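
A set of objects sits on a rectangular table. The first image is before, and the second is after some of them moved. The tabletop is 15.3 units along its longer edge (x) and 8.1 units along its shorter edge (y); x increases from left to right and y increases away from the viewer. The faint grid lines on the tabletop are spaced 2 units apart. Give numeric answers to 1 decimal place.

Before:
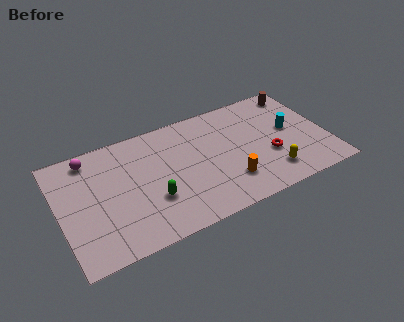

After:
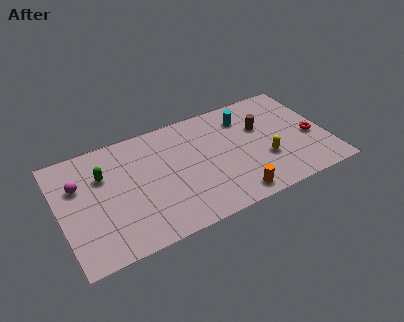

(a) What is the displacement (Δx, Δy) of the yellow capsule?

(-0.2, 1.1)

From the two frames, the yellow capsule sits at roughly (11.8, 1.7) before and (11.6, 2.8) after.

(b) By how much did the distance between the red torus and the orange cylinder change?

+2.8

The distance was about 2.7 in the first image and 5.5 in the second, so they moved 2.8 units further apart.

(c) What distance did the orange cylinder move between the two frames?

1.1

The orange cylinder moved from about (9.4, 2.1) to (9.5, 1.0), a distance of √(0.1² + 1.1²) ≈ 1.1.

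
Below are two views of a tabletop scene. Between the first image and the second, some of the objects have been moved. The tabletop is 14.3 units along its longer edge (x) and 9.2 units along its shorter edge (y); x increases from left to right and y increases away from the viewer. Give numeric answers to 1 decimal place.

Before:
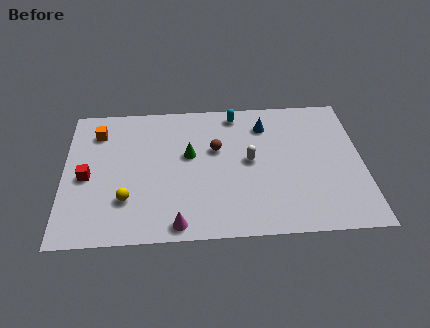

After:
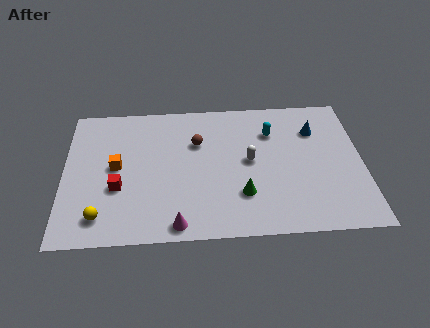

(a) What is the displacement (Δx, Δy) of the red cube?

(1.5, -0.8)

The red cube was at about (1.1, 4.2) and moved to about (2.6, 3.4).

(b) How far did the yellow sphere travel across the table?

1.6

From (3.0, 2.6) to (1.8, 1.6), the yellow sphere covered √(1.2² + 1.0²) ≈ 1.6 units.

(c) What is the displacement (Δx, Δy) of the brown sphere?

(-0.9, 0.5)

The brown sphere started near (7.3, 5.7) and ended near (6.4, 6.2).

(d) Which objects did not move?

the magenta cone and the white capsule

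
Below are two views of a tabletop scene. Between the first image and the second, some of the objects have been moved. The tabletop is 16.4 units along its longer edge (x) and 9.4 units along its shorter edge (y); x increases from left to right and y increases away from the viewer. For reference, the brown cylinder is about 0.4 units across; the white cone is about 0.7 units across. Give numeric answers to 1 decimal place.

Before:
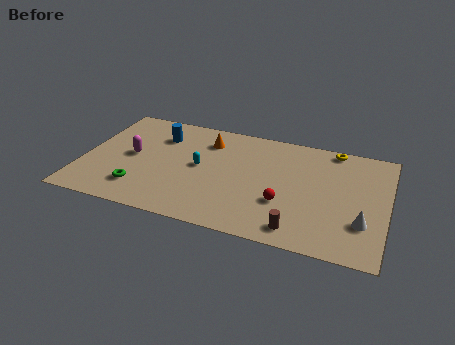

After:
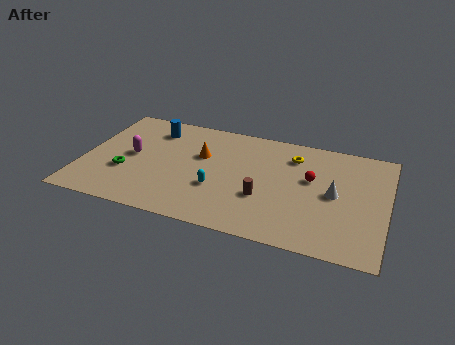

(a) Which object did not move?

the magenta capsule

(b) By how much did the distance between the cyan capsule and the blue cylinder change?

+2.5

They were about 3.2 units apart before and 5.7 after — 2.5 units further apart.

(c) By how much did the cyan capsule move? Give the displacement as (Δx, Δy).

(1.1, -1.6)

The cyan capsule started near (6.3, 4.9) and ended near (7.4, 3.3).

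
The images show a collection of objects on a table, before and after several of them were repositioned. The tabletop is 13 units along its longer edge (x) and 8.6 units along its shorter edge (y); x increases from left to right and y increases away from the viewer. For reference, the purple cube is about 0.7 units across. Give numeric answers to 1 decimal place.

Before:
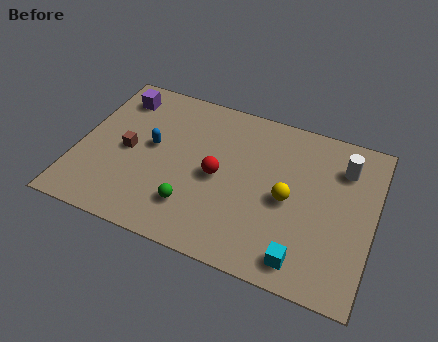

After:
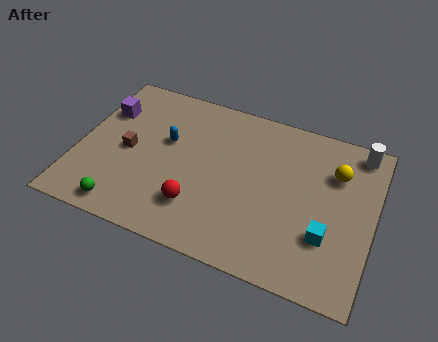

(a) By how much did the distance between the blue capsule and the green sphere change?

+1.1

They were about 3.3 units apart before and 4.4 after — 1.1 units further apart.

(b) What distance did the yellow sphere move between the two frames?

2.8

The yellow sphere was near (9.3, 4.0) before and (11.2, 6.1) after, so it travelled √(1.9² + 2.1²) ≈ 2.8 units.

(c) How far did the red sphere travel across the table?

2.0

The red sphere was near (6.2, 4.1) before and (5.5, 2.2) after, so it travelled √(0.7² + 1.9²) ≈ 2.0 units.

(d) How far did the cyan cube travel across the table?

1.7

The cyan cube was near (10.2, 1.2) before and (11.1, 2.7) after, so it travelled √(0.9² + 1.5²) ≈ 1.7 units.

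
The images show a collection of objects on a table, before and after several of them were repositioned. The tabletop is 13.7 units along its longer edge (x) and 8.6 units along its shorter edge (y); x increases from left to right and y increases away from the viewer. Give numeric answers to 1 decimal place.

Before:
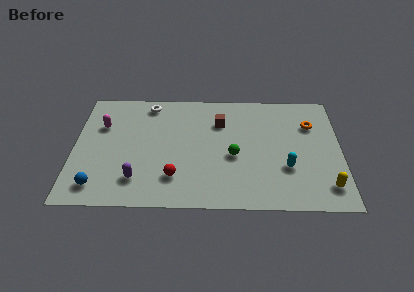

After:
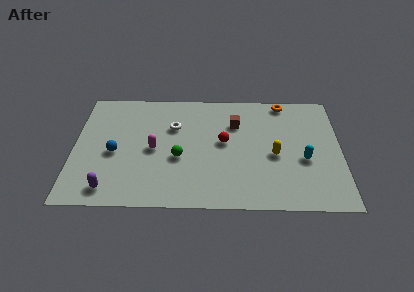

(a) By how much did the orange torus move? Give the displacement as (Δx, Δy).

(-1.4, 1.7)

The orange torus was at about (12.2, 6.1) and moved to about (10.8, 7.8).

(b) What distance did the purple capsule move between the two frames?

1.6

From (3.3, 1.9) to (1.9, 1.2), the purple capsule covered √(1.4² + 0.7²) ≈ 1.6 units.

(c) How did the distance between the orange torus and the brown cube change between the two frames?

-1.7

They were about 4.7 units apart before and 3.0 after — 1.7 units closer together.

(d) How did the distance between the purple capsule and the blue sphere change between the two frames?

+0.5

They were about 2.1 units apart before and 2.6 after — 0.5 units further apart.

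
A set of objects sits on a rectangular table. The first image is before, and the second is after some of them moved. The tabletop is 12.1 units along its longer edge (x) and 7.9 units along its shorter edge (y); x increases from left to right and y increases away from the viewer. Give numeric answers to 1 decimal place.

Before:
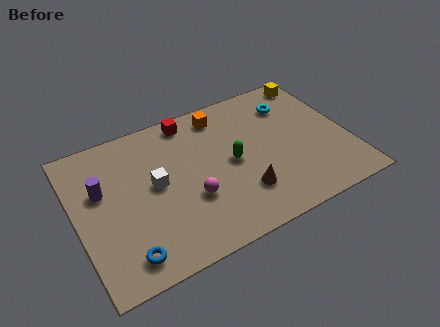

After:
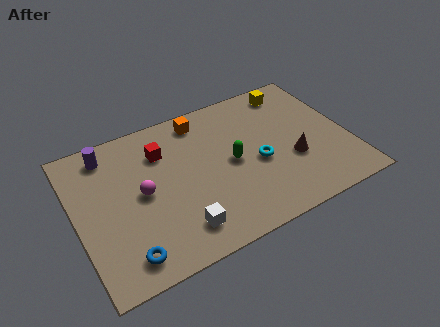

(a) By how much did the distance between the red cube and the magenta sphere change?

-2.1

They were about 4.2 units apart before and 2.1 after — 2.1 units closer together.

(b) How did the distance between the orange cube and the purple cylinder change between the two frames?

-1.7

They were about 5.9 units apart before and 4.2 after — 1.7 units closer together.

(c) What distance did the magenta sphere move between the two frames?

2.3

The magenta sphere moved from about (4.9, 2.8) to (2.9, 4.0), a distance of √(2.0² + 1.2²) ≈ 2.3.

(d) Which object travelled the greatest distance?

the cyan torus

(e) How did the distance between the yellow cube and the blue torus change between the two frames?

-1.0

They were about 11.0 units apart before and 10.0 after — 1.0 units closer together.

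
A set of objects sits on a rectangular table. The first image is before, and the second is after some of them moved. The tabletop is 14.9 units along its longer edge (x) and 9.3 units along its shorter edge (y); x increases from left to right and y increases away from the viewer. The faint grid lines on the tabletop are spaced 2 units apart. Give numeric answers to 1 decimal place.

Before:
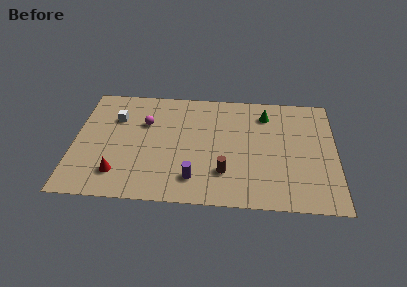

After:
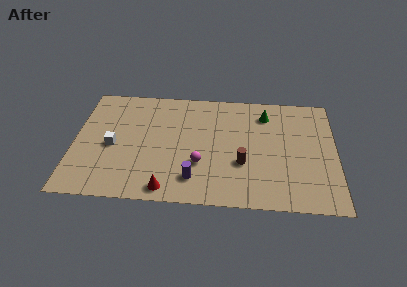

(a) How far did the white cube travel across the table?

2.3

The white cube was near (2.3, 6.5) before and (2.2, 4.2) after, so it travelled √(0.1² + 2.3²) ≈ 2.3 units.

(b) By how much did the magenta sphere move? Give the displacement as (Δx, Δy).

(3.2, -3.1)

The magenta sphere started near (4.0, 6.2) and ended near (7.2, 3.1).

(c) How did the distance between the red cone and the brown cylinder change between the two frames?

-1.2

They were about 6.0 units apart before and 4.8 after — 1.2 units closer together.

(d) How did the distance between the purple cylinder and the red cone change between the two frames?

-2.6

They were about 4.3 units apart before and 1.7 after — 2.6 units closer together.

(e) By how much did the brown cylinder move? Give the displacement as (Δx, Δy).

(1.0, 0.8)

The brown cylinder started near (8.6, 2.5) and ended near (9.6, 3.3).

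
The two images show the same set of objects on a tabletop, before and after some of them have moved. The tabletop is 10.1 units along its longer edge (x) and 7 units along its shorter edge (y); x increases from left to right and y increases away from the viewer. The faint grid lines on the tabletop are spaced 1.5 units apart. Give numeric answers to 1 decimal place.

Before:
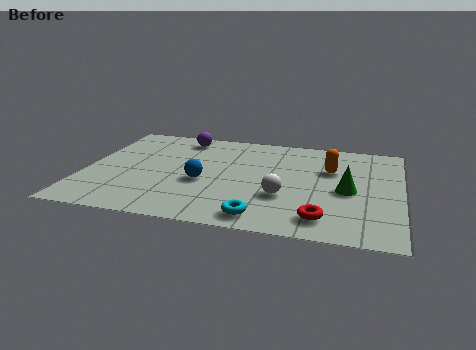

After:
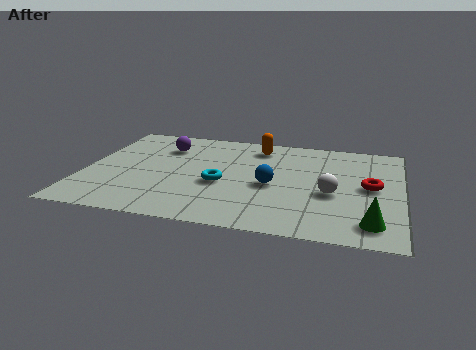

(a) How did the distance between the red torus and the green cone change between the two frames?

+0.3

They were about 2.1 units apart before and 2.4 after — 0.3 units further apart.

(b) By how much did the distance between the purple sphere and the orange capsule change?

-2.0

The distance was about 5.1 in the first image and 3.1 in the second, so they moved 2.0 units closer together.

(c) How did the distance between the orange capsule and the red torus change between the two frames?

+0.9

Before: roughly 3.4 units apart; after: 4.3. That's 0.9 units further apart.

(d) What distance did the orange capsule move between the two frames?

2.7

The orange capsule was near (7.8, 4.6) before and (5.4, 5.8) after, so it travelled √(2.4² + 1.2²) ≈ 2.7 units.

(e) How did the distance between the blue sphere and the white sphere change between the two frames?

-0.7

They were about 2.6 units apart before and 1.9 after — 0.7 units closer together.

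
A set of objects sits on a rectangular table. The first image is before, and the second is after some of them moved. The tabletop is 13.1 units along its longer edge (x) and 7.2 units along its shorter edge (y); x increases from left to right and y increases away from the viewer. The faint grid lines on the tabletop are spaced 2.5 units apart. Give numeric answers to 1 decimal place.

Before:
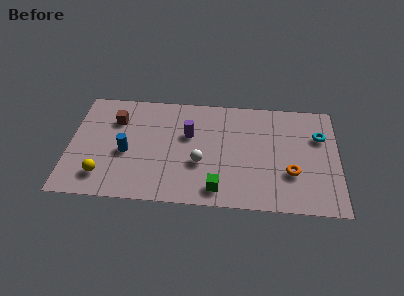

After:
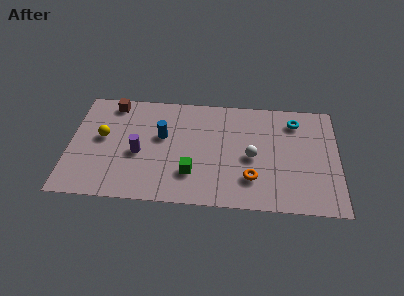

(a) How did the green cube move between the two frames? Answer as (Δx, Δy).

(-1.3, 0.9)

The green cube was at about (7.3, 1.1) and moved to about (6.0, 2.0).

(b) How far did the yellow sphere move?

2.5

The yellow sphere moved from about (1.7, 1.5) to (1.6, 4.0), a distance of √(0.1² + 2.5²) ≈ 2.5.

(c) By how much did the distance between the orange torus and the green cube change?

-0.8

Before: roughly 3.7 units apart; after: 2.9. That's 0.8 units closer together.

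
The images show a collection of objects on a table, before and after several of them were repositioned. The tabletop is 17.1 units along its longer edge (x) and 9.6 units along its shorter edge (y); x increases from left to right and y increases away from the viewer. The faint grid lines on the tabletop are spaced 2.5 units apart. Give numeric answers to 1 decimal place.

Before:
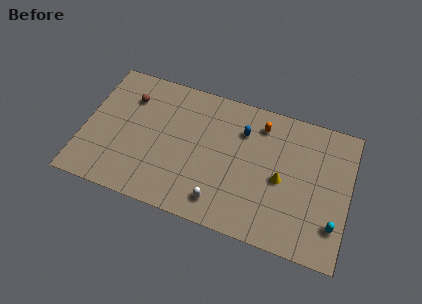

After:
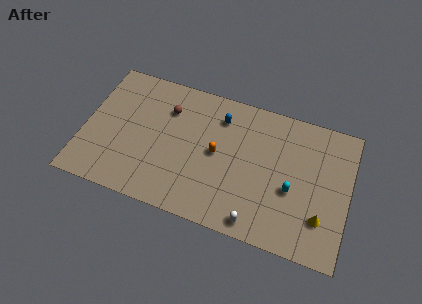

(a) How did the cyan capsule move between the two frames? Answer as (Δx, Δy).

(-2.8, 1.5)

The cyan capsule was at about (16.3, 2.4) and moved to about (13.5, 3.9).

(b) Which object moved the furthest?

the orange capsule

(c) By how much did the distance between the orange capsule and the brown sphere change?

-4.5

Before: roughly 8.5 units apart; after: 4.0. That's 4.5 units closer together.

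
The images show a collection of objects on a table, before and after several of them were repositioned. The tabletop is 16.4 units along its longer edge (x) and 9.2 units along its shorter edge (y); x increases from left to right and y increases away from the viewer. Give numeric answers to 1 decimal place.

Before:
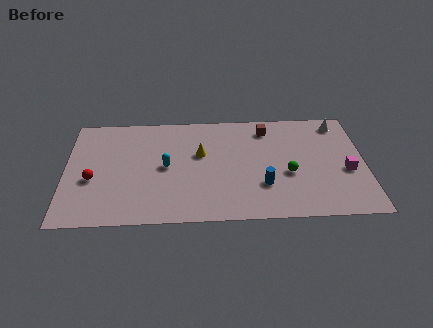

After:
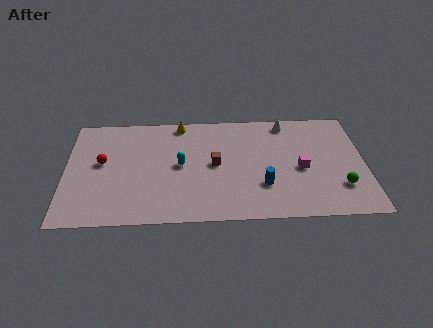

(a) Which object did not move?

the blue cylinder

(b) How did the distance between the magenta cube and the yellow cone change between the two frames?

-0.4

They were about 8.2 units apart before and 7.8 after — 0.4 units closer together.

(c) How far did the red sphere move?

1.5

The red sphere was near (1.5, 3.7) before and (2.0, 5.1) after, so it travelled √(0.5² + 1.4²) ≈ 1.5 units.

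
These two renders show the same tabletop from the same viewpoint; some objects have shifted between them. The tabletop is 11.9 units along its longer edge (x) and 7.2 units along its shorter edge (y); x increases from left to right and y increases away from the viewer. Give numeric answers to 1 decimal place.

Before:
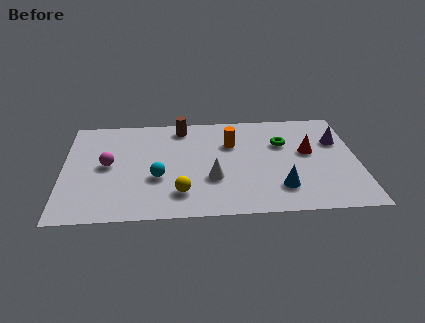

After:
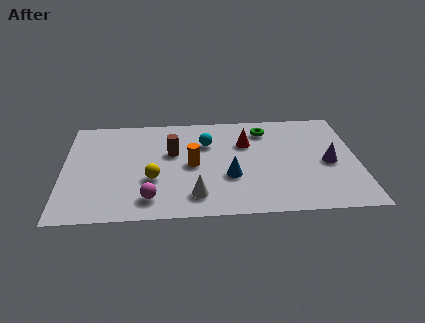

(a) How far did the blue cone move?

2.2

From (8.7, 1.7) to (6.7, 2.6), the blue cone covered √(2.0² + 0.9²) ≈ 2.2 units.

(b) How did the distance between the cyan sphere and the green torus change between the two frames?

-3.0

They were about 5.5 units apart before and 2.5 after — 3.0 units closer together.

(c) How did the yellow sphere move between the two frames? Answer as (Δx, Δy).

(-1.1, 1.0)

The yellow sphere started near (4.7, 1.6) and ended near (3.6, 2.6).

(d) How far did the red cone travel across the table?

2.6

The red cone moved from about (9.9, 4.1) to (7.4, 4.9), a distance of √(2.5² + 0.8²) ≈ 2.6.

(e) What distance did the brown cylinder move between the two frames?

1.8

The brown cylinder moved from about (4.8, 6.2) to (4.4, 4.4), a distance of √(0.4² + 1.8²) ≈ 1.8.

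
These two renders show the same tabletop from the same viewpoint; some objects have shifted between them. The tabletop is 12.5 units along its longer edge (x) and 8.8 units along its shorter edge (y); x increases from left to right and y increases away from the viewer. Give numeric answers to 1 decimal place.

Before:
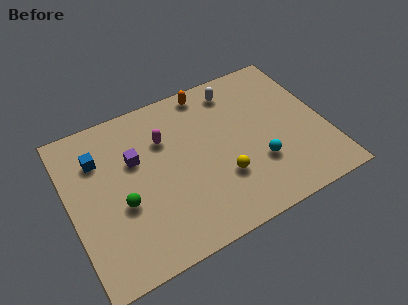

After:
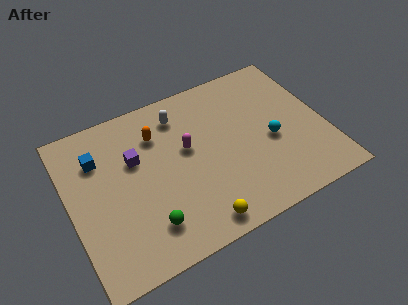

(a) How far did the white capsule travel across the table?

2.8

From (8.5, 7.4) to (5.7, 7.1), the white capsule covered √(2.8² + 0.3²) ≈ 2.8 units.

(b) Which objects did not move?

the purple cube and the blue cube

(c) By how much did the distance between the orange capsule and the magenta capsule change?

-1.1

The distance was about 3.0 in the first image and 1.9 in the second, so they moved 1.1 units closer together.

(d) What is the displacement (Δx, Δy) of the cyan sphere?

(0.8, 1.0)

From the two frames, the cyan sphere sits at roughly (9.0, 2.8) before and (9.8, 3.8) after.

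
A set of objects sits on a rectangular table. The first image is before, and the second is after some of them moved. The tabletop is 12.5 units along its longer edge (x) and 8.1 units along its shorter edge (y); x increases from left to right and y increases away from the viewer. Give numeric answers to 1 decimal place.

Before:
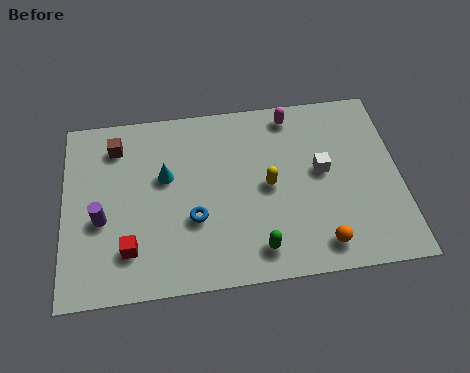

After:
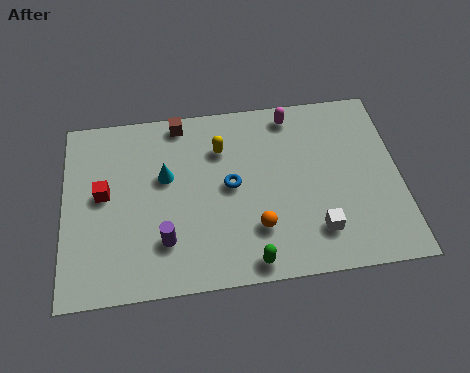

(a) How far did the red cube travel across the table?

2.7

The red cube moved from about (2.4, 1.9) to (1.5, 4.4), a distance of √(0.9² + 2.5²) ≈ 2.7.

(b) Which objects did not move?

the magenta capsule and the cyan cone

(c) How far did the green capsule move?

0.6

The green capsule moved from about (7.1, 1.3) to (6.8, 0.8), a distance of √(0.3² + 0.5²) ≈ 0.6.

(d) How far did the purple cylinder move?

2.6

From (1.4, 3.3) to (3.7, 2.1), the purple cylinder covered √(2.3² + 1.2²) ≈ 2.6 units.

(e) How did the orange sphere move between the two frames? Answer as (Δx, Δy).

(-2.3, 1.0)

From the two frames, the orange sphere sits at roughly (9.4, 1.2) before and (7.1, 2.2) after.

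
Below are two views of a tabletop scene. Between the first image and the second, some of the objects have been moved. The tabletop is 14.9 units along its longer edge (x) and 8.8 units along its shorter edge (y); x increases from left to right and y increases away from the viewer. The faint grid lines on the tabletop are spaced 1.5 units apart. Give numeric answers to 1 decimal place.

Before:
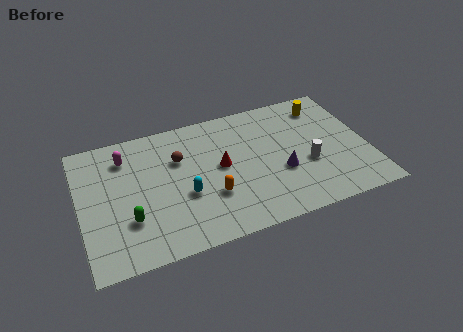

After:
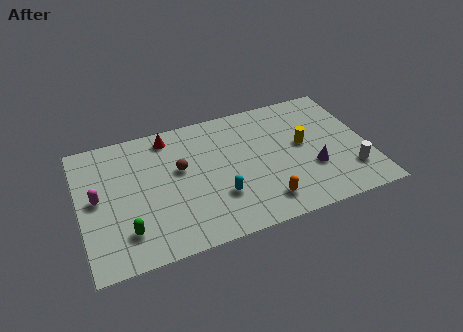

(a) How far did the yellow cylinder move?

2.8

The yellow cylinder was near (13.0, 7.2) before and (11.6, 4.8) after, so it travelled √(1.4² + 2.4²) ≈ 2.8 units.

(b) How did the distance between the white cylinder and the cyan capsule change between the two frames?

+0.4

The distance was about 6.4 in the first image and 6.8 in the second, so they moved 0.4 units further apart.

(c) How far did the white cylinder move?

2.4

From (11.7, 3.4) to (13.8, 2.2), the white cylinder covered √(2.1² + 1.2²) ≈ 2.4 units.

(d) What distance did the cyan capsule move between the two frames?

1.8

The cyan capsule moved from about (5.3, 3.4) to (7.0, 2.7), a distance of √(1.7² + 0.7²) ≈ 1.8.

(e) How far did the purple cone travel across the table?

1.6

The purple cone moved from about (10.3, 3.3) to (11.9, 3.0), a distance of √(1.6² + 0.3²) ≈ 1.6.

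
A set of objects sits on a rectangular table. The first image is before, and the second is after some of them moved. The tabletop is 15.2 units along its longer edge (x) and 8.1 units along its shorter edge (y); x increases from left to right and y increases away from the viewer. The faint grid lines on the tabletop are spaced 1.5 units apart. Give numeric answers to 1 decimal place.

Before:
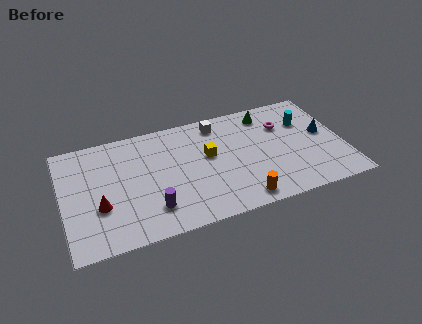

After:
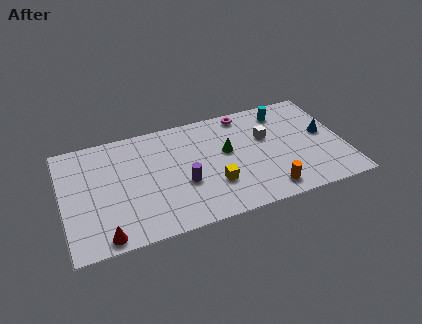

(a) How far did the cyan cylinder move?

1.6

From (13.3, 5.6) to (12.2, 6.7), the cyan cylinder covered √(1.1² + 1.1²) ≈ 1.6 units.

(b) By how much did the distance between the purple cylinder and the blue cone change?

-2.0

Before: roughly 9.9 units apart; after: 7.9. That's 2.0 units closer together.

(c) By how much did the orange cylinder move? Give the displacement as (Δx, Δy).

(1.5, 0.2)

The orange cylinder was at about (9.3, 1.0) and moved to about (10.8, 1.2).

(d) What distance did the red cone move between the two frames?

2.1

From (1.9, 2.9) to (2.0, 0.8), the red cone covered √(0.1² + 2.1²) ≈ 2.1 units.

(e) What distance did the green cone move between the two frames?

3.2

The green cone moved from about (11.3, 6.8) to (8.9, 4.7), a distance of √(2.4² + 2.1²) ≈ 3.2.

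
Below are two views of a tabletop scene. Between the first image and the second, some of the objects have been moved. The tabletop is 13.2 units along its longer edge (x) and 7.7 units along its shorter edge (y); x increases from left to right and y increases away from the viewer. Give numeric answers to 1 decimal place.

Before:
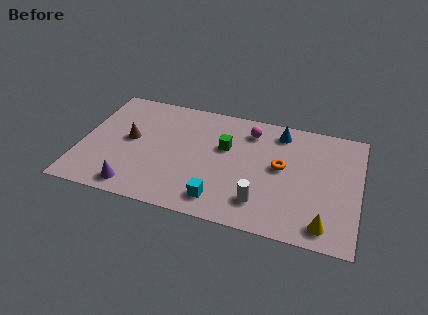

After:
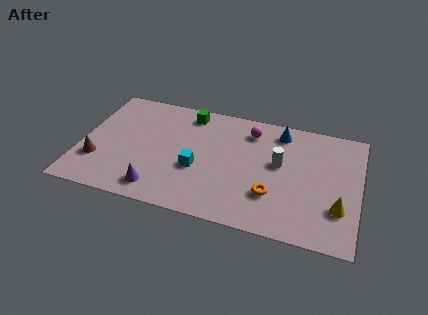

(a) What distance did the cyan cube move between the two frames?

2.1

The cyan cube was near (6.8, 1.3) before and (5.6, 3.0) after, so it travelled √(1.2² + 1.7²) ≈ 2.1 units.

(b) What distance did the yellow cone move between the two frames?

1.3

The yellow cone was near (11.7, 1.1) before and (12.3, 2.3) after, so it travelled √(0.6² + 1.2²) ≈ 1.3 units.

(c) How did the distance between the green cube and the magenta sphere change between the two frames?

+1.2

They were about 1.8 units apart before and 3.0 after — 1.2 units further apart.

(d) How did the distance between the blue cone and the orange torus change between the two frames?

+1.9

They were about 2.3 units apart before and 4.2 after — 1.9 units further apart.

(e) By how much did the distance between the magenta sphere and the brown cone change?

+2.0

Before: roughly 6.0 units apart; after: 8.0. That's 2.0 units further apart.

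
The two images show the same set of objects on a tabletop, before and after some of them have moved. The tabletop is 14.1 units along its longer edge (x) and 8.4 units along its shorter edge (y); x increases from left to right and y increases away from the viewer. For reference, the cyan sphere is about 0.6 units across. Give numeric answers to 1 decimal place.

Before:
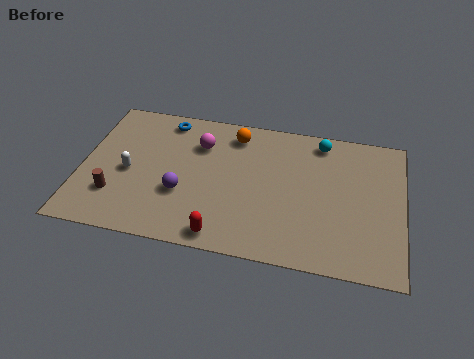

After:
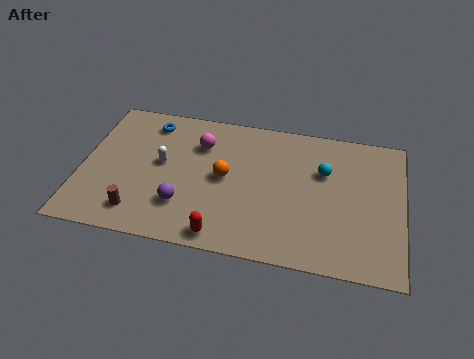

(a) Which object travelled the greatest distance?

the orange sphere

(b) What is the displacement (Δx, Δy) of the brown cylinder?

(1.1, -0.8)

From the two frames, the brown cylinder sits at roughly (1.6, 2.3) before and (2.7, 1.5) after.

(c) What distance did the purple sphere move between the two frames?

0.7

The purple sphere was near (4.5, 3.0) before and (4.6, 2.3) after, so it travelled √(0.1² + 0.7²) ≈ 0.7 units.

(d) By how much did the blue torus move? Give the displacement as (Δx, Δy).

(-0.7, -0.3)

The blue torus started near (3.5, 7.3) and ended near (2.8, 7.0).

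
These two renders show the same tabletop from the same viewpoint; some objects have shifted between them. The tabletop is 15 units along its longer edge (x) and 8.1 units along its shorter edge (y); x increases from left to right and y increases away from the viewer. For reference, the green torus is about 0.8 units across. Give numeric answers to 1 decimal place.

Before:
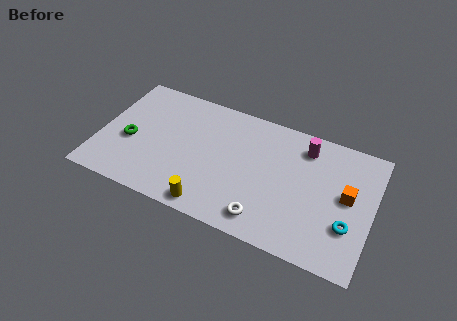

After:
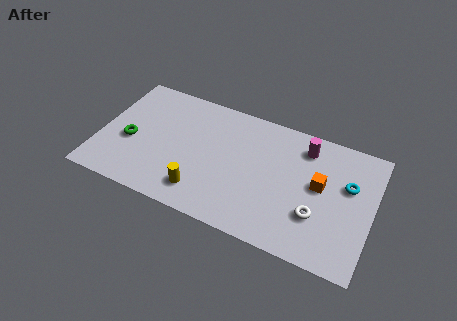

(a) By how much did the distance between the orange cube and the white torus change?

-3.3

They were about 5.2 units apart before and 1.9 after — 3.3 units closer together.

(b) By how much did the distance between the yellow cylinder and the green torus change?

-0.8

The distance was about 5.4 in the first image and 4.6 in the second, so they moved 0.8 units closer together.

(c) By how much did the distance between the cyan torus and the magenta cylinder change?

-1.9

They were about 4.8 units apart before and 2.9 after — 1.9 units closer together.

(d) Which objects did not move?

the green torus and the magenta cylinder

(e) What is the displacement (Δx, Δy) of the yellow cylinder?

(-0.6, 0.7)

The yellow cylinder started near (6.5, 0.9) and ended near (5.9, 1.6).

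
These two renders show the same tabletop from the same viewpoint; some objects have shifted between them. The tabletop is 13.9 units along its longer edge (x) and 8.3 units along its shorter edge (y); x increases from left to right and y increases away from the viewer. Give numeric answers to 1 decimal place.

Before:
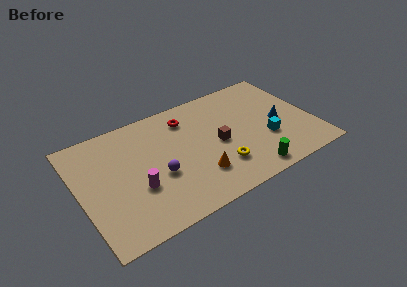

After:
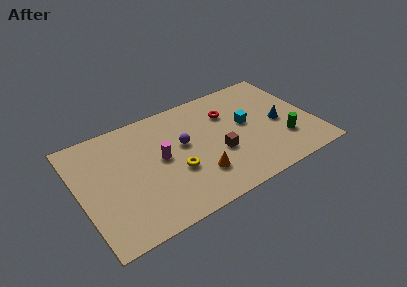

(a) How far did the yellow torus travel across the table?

2.7

The yellow torus was near (8.0, 2.2) before and (5.5, 3.1) after, so it travelled √(2.5² + 0.9²) ≈ 2.7 units.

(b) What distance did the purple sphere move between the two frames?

2.3

The purple sphere was near (4.5, 3.3) before and (6.2, 4.8) after, so it travelled √(1.7² + 1.5²) ≈ 2.3 units.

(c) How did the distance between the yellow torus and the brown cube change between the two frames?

+0.9

They were about 1.7 units apart before and 2.6 after — 0.9 units further apart.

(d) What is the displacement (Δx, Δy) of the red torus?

(2.4, -0.7)

The red torus started near (6.7, 6.6) and ended near (9.1, 5.9).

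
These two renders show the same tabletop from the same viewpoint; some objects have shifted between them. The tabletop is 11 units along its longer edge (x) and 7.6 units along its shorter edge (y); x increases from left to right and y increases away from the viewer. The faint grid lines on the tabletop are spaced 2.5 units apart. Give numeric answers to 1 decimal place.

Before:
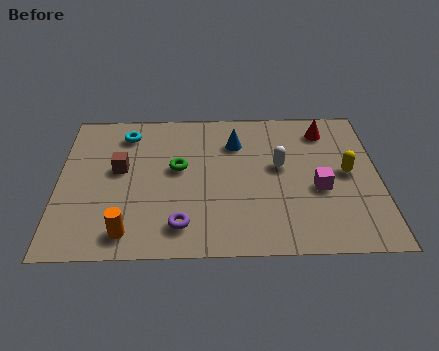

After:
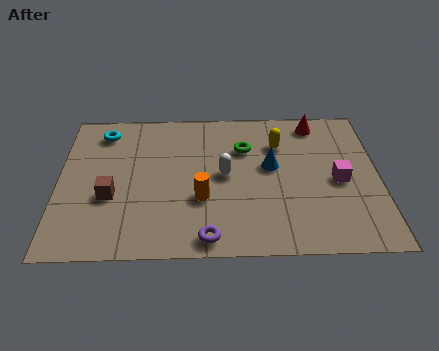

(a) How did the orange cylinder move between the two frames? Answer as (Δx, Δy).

(2.5, 1.6)

From the two frames, the orange cylinder sits at roughly (2.4, 1.1) before and (4.9, 2.7) after.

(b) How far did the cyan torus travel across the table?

0.8

The cyan torus was near (2.3, 6.2) before and (1.5, 6.3) after, so it travelled √(0.8² + 0.1²) ≈ 0.8 units.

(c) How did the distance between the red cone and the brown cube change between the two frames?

+0.7

They were about 7.3 units apart before and 8.0 after — 0.7 units further apart.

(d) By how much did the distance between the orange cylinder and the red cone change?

-2.9

They were about 8.5 units apart before and 5.6 after — 2.9 units closer together.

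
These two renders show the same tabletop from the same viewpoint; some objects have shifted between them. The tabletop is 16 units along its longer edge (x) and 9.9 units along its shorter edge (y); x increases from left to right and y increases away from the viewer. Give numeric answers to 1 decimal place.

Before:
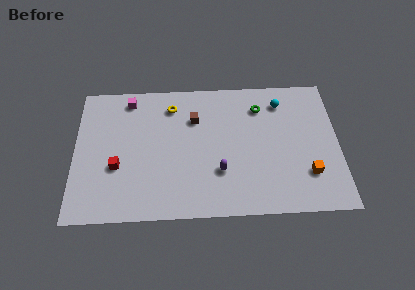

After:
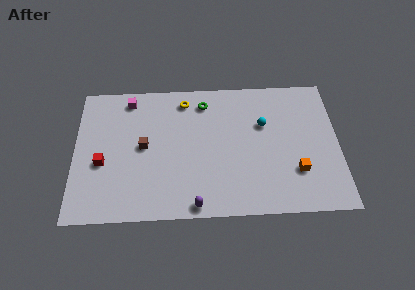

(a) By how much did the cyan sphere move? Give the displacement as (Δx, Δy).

(-1.1, -1.6)

The cyan sphere started near (12.6, 8.0) and ended near (11.5, 6.4).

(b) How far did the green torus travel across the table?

3.4

From (11.3, 7.7) to (7.9, 8.2), the green torus covered √(3.4² + 0.5²) ≈ 3.4 units.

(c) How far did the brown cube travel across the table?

3.6

From (7.3, 7.0) to (4.2, 5.1), the brown cube covered √(3.1² + 1.9²) ≈ 3.6 units.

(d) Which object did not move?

the magenta cube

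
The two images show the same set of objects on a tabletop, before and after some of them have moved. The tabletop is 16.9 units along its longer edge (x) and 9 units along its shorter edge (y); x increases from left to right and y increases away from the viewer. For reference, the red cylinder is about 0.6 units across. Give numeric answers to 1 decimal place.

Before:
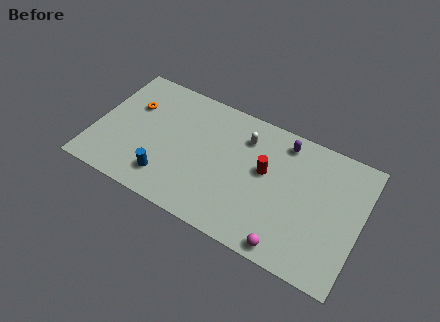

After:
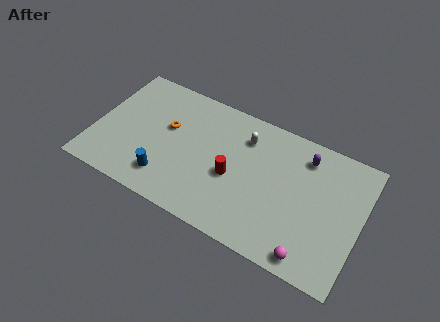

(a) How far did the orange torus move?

2.5

From (2.1, 6.0) to (4.5, 5.4), the orange torus covered √(2.4² + 0.6²) ≈ 2.5 units.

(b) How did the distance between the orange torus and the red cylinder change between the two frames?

-4.1

The distance was about 8.7 in the first image and 4.6 in the second, so they moved 4.1 units closer together.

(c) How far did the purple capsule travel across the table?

1.5

The purple capsule moved from about (11.7, 7.7) to (13.1, 7.3), a distance of √(1.4² + 0.4²) ≈ 1.5.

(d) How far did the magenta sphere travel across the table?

1.4

The magenta sphere moved from about (12.8, 0.9) to (14.2, 1.0), a distance of √(1.4² + 0.1²) ≈ 1.4.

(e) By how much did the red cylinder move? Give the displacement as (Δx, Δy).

(-1.9, -1.3)

The red cylinder started near (10.8, 5.2) and ended near (8.9, 3.9).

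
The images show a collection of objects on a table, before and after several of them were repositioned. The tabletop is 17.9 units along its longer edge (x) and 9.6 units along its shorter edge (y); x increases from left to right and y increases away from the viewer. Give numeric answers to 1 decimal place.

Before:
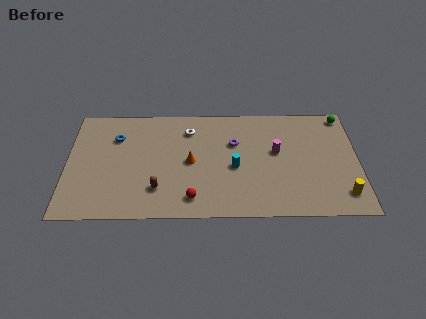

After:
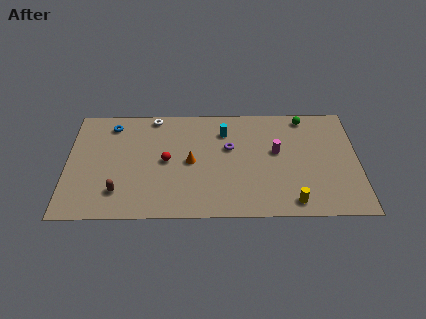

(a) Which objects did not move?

the magenta cylinder and the orange cone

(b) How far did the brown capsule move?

2.4

The brown capsule was near (5.6, 2.4) before and (3.2, 2.2) after, so it travelled √(2.4² + 0.2²) ≈ 2.4 units.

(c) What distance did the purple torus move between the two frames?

0.5

The purple torus was near (10.3, 6.3) before and (10.0, 5.9) after, so it travelled √(0.3² + 0.4²) ≈ 0.5 units.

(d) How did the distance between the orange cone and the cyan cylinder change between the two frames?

+0.6

The distance was about 2.7 in the first image and 3.3 in the second, so they moved 0.6 units further apart.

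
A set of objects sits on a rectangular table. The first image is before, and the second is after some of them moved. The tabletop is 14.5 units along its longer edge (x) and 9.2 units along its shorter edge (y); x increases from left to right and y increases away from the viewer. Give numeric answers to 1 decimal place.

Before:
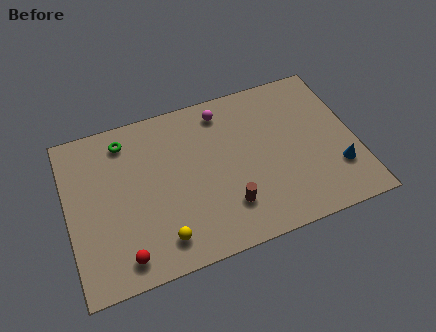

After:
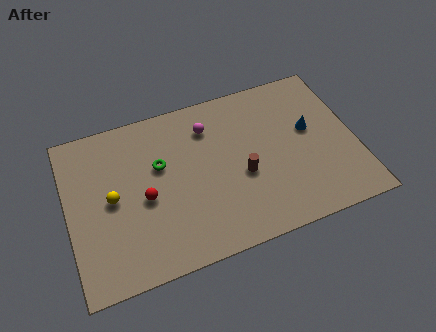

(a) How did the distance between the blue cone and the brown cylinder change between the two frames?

-1.7

They were about 5.6 units apart before and 3.9 after — 1.7 units closer together.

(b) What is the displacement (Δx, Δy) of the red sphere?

(1.3, 2.8)

The red sphere started near (2.5, 1.3) and ended near (3.8, 4.1).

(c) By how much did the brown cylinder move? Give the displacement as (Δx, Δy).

(0.9, 1.5)

The brown cylinder started near (7.8, 2.3) and ended near (8.7, 3.8).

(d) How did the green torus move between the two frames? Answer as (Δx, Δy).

(1.6, -2.0)

From the two frames, the green torus sits at roughly (3.1, 7.7) before and (4.7, 5.7) after.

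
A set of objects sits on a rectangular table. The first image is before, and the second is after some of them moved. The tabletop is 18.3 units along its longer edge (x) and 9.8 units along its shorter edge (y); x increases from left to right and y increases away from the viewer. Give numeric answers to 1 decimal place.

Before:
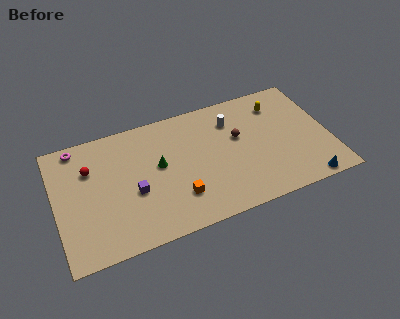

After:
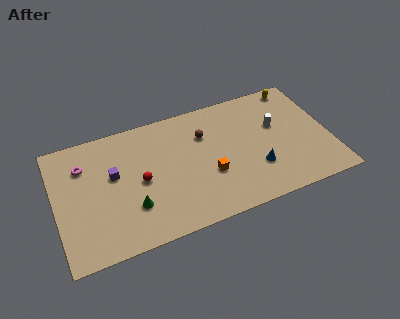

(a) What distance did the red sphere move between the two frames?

3.8

The red sphere was near (2.4, 6.8) before and (5.6, 4.7) after, so it travelled √(3.2² + 2.1²) ≈ 3.8 units.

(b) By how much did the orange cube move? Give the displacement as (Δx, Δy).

(2.2, 1.0)

The orange cube was at about (7.9, 2.6) and moved to about (10.1, 3.6).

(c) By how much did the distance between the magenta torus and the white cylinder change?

+2.6

Before: roughly 10.4 units apart; after: 13.0. That's 2.6 units further apart.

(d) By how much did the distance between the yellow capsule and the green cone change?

+4.5

Before: roughly 8.6 units apart; after: 13.1. That's 4.5 units further apart.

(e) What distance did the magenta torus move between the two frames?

1.6

From (1.7, 8.8) to (2.0, 7.2), the magenta torus covered √(0.3² + 1.6²) ≈ 1.6 units.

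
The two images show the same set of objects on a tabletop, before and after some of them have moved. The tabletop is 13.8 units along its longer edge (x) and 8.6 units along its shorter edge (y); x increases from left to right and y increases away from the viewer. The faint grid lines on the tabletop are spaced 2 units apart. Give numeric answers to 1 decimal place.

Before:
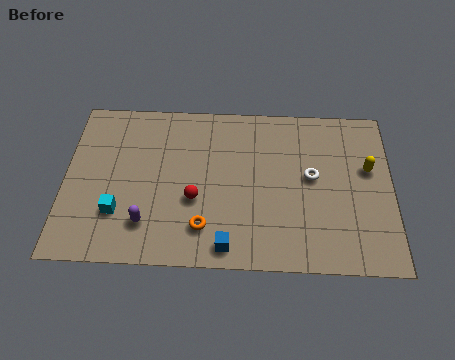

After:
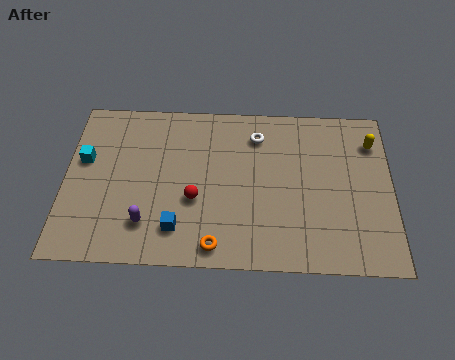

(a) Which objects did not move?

the purple capsule and the red sphere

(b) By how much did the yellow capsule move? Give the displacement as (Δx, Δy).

(0.2, 1.4)

The yellow capsule was at about (12.8, 5.2) and moved to about (13.0, 6.6).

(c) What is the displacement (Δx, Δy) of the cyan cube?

(-1.5, 2.7)

The cyan cube was at about (2.3, 2.5) and moved to about (0.8, 5.2).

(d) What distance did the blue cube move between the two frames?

2.2

The blue cube moved from about (6.9, 1.0) to (4.8, 1.8), a distance of √(2.1² + 0.8²) ≈ 2.2.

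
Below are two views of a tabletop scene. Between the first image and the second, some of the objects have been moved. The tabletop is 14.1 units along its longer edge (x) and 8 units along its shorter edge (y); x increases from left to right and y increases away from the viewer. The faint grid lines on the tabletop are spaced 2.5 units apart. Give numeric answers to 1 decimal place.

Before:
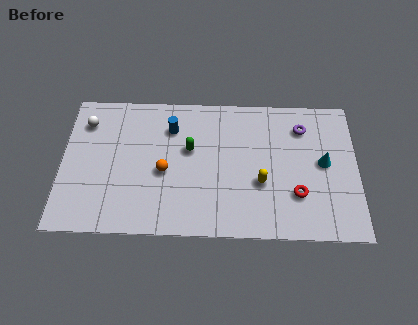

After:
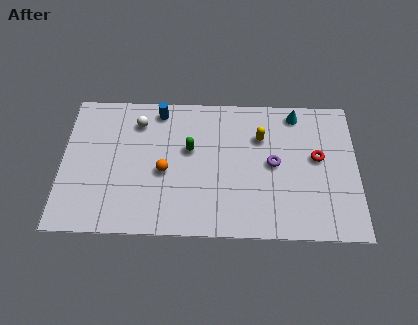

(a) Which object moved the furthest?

the cyan cone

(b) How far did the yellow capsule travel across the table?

2.6

The yellow capsule was near (9.5, 3.0) before and (9.5, 5.6) after, so it travelled √(0.0² + 2.6²) ≈ 2.6 units.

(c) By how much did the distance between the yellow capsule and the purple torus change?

-2.2

Before: roughly 3.8 units apart; after: 1.6. That's 2.2 units closer together.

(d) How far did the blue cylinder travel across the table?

1.2

The blue cylinder moved from about (5.2, 6.0) to (4.6, 7.0), a distance of √(0.6² + 1.0²) ≈ 1.2.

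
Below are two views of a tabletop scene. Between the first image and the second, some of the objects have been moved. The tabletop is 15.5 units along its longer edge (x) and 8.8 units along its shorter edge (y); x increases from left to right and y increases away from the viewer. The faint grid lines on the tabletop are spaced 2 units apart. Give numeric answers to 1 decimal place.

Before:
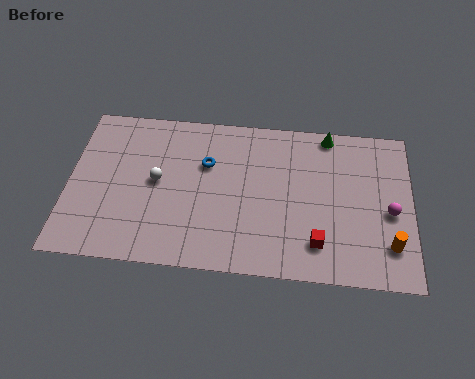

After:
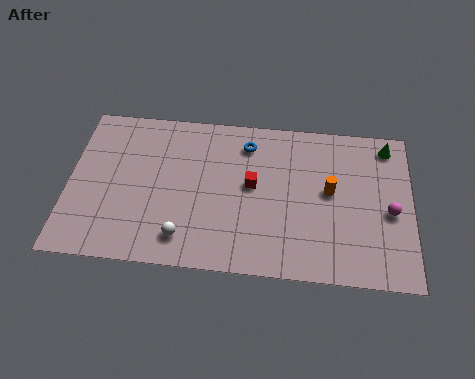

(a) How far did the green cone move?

2.7

The green cone moved from about (11.7, 8.0) to (14.4, 7.6), a distance of √(2.7² + 0.4²) ≈ 2.7.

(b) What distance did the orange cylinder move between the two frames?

3.8

The orange cylinder moved from about (14.5, 2.1) to (11.8, 4.8), a distance of √(2.7² + 2.7²) ≈ 3.8.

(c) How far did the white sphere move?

3.3

The white sphere was near (4.0, 4.6) before and (5.3, 1.6) after, so it travelled √(1.3² + 3.0²) ≈ 3.3 units.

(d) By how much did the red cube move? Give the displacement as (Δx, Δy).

(-3.0, 2.9)

The red cube was at about (11.3, 1.9) and moved to about (8.3, 4.8).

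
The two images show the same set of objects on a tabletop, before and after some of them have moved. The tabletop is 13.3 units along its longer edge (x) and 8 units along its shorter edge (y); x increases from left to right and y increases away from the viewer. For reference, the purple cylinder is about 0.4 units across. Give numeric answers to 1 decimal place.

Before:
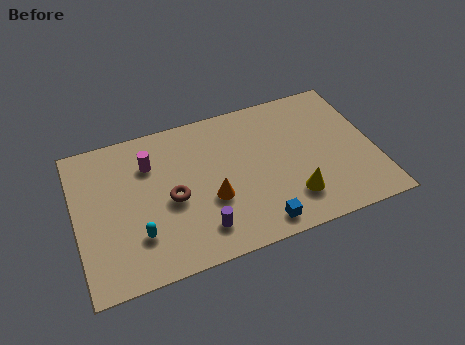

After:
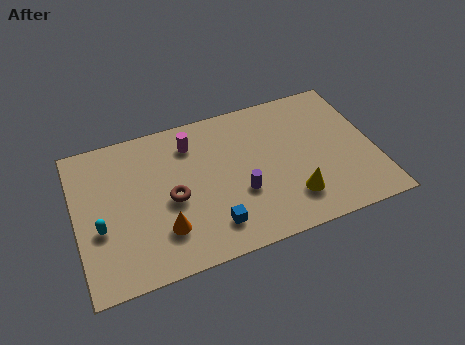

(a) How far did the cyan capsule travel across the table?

1.8

From (2.6, 2.2) to (1.0, 3.1), the cyan capsule covered √(1.6² + 0.9²) ≈ 1.8 units.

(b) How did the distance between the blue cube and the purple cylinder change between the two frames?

-0.7

The distance was about 2.6 in the first image and 1.9 in the second, so they moved 0.7 units closer together.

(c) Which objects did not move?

the brown torus and the yellow cone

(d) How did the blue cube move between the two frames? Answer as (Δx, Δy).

(-2.0, 0.6)

The blue cube started near (7.8, 1.0) and ended near (5.8, 1.6).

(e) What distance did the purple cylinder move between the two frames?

2.3

The purple cylinder moved from about (5.3, 1.6) to (7.2, 2.9), a distance of √(1.9² + 1.3²) ≈ 2.3.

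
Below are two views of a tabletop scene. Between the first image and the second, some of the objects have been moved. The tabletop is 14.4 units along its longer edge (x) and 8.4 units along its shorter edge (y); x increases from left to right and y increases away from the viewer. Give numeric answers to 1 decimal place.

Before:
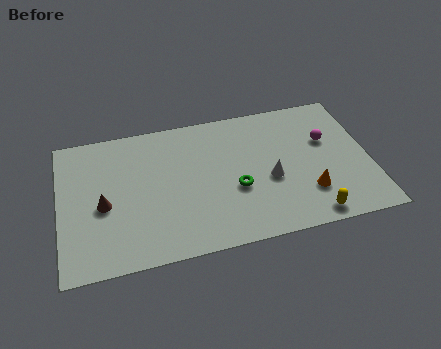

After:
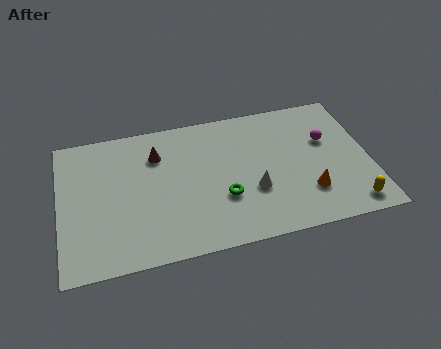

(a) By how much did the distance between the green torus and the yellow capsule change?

+2.0

The distance was about 4.1 in the first image and 6.1 in the second, so they moved 2.0 units further apart.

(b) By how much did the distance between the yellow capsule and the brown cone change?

+0.3

The distance was about 9.8 in the first image and 10.1 in the second, so they moved 0.3 units further apart.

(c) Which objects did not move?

the magenta sphere and the orange cone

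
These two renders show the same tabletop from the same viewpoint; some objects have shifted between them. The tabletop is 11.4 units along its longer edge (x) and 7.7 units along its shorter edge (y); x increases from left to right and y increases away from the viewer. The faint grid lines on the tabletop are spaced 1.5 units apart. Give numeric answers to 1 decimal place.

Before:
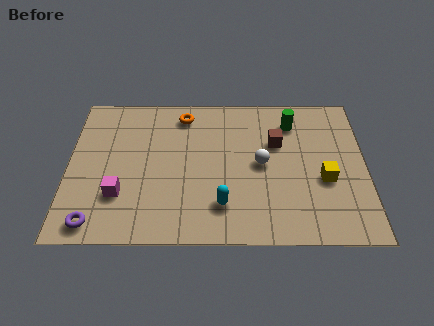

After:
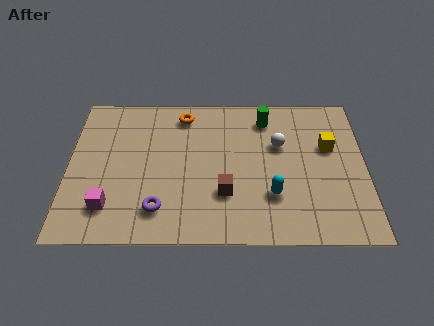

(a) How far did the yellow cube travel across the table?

1.7

From (9.8, 3.1) to (10.0, 4.8), the yellow cube covered √(0.2² + 1.7²) ≈ 1.7 units.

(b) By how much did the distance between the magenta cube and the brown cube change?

-2.1

They were about 6.6 units apart before and 4.5 after — 2.1 units closer together.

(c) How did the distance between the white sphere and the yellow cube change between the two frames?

-0.6

Before: roughly 2.5 units apart; after: 1.9. That's 0.6 units closer together.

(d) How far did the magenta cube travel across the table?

0.7

From (2.0, 2.3) to (1.6, 1.7), the magenta cube covered √(0.4² + 0.6²) ≈ 0.7 units.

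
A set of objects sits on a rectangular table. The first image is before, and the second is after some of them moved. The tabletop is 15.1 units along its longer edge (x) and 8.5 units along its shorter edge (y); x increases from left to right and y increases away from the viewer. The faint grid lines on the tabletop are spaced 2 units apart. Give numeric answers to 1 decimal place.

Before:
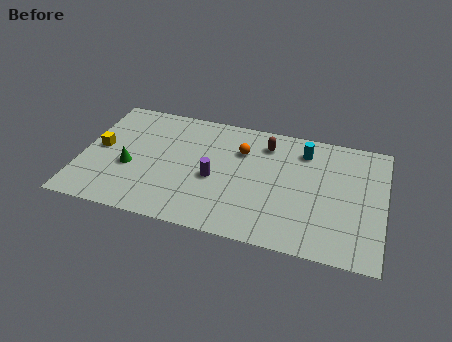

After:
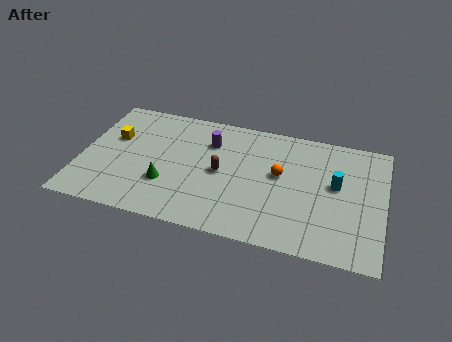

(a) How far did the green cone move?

2.0

The green cone moved from about (2.5, 3.4) to (4.4, 2.7), a distance of √(1.9² + 0.7²) ≈ 2.0.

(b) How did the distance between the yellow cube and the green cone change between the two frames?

+2.0

Before: roughly 1.9 units apart; after: 3.9. That's 2.0 units further apart.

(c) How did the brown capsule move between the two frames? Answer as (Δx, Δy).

(-2.1, -2.6)

The brown capsule started near (9.1, 6.8) and ended near (7.0, 4.2).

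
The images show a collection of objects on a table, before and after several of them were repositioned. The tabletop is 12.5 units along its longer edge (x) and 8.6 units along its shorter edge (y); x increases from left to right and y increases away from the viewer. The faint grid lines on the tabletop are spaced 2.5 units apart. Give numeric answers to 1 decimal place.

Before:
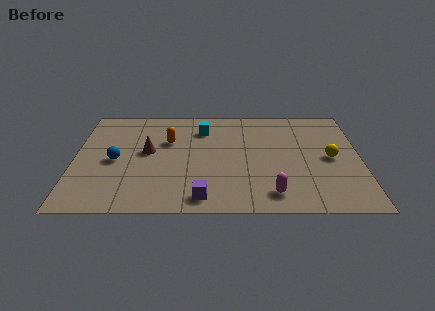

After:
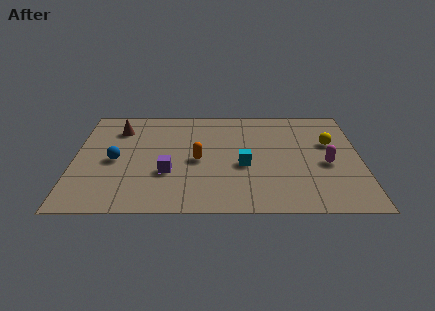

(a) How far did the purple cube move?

2.4

The purple cube moved from about (5.6, 1.1) to (4.1, 3.0), a distance of √(1.5² + 1.9²) ≈ 2.4.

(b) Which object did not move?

the blue sphere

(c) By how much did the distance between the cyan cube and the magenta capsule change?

-2.4

They were about 6.0 units apart before and 3.6 after — 2.4 units closer together.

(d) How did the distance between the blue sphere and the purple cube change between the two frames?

-2.3

They were about 4.8 units apart before and 2.5 after — 2.3 units closer together.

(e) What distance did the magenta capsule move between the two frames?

3.3

The magenta capsule moved from about (8.6, 1.4) to (11.0, 3.7), a distance of √(2.4² + 2.3²) ≈ 3.3.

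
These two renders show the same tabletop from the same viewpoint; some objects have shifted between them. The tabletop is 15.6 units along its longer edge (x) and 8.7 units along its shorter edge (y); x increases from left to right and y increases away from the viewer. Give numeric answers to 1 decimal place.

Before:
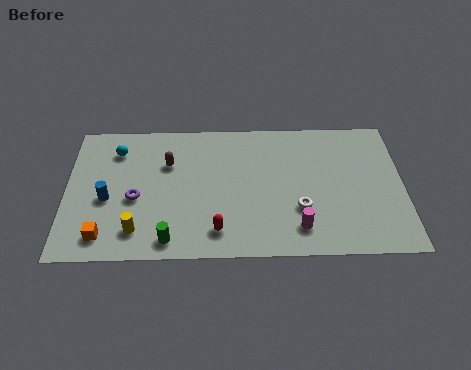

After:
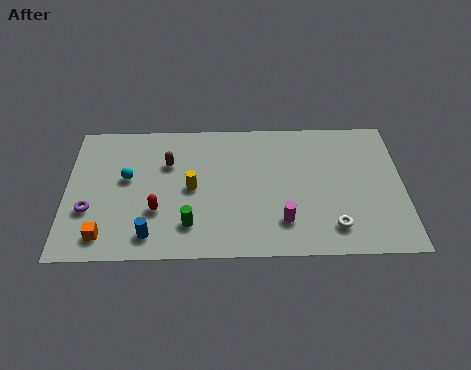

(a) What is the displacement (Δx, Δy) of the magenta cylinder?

(-0.7, 0.4)

The magenta cylinder started near (10.7, 1.7) and ended near (10.0, 2.1).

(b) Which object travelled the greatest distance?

the yellow cylinder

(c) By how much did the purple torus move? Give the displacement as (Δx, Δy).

(-2.1, -0.7)

The purple torus was at about (3.2, 3.7) and moved to about (1.1, 3.0).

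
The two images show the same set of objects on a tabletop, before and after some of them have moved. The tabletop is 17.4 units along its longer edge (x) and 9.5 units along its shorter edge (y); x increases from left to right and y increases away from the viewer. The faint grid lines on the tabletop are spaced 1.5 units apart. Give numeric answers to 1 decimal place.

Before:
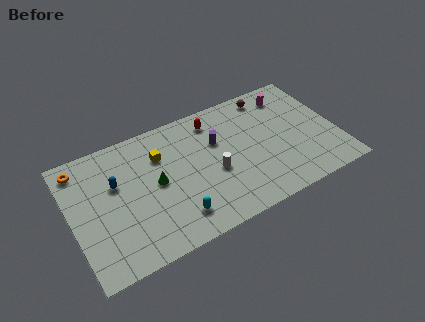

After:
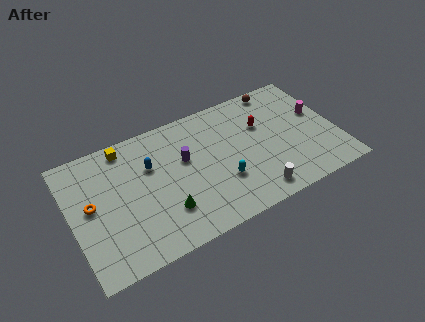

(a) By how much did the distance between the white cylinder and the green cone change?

+2.0

The distance was about 3.8 in the first image and 5.8 in the second, so they moved 2.0 units further apart.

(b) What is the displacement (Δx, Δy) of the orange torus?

(0.4, -3.0)

The orange torus was at about (0.9, 8.1) and moved to about (1.3, 5.1).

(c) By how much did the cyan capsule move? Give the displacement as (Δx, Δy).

(3.2, 1.2)

The cyan capsule started near (6.4, 1.9) and ended near (9.6, 3.1).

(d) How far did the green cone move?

2.3

The green cone moved from about (5.5, 4.9) to (5.8, 2.6), a distance of √(0.3² + 2.3²) ≈ 2.3.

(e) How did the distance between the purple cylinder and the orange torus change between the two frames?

-2.8

They were about 9.0 units apart before and 6.2 after — 2.8 units closer together.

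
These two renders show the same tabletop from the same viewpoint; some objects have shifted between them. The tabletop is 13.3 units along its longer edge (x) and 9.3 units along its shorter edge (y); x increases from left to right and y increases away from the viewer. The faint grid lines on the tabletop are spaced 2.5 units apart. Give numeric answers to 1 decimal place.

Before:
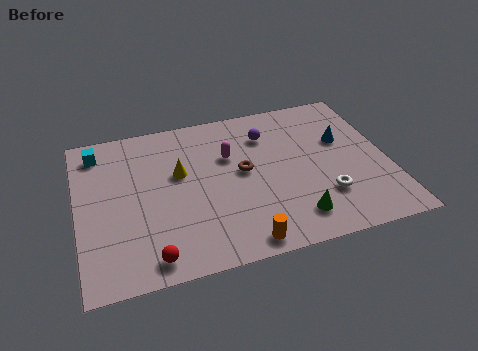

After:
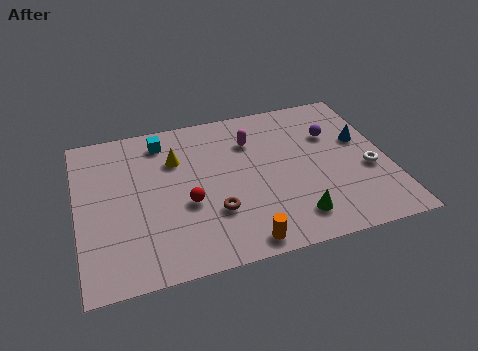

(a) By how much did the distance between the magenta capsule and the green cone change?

+0.3

The distance was about 5.0 in the first image and 5.3 in the second, so they moved 0.3 units further apart.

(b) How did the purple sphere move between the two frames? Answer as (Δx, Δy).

(2.8, -0.7)

The purple sphere started near (8.3, 7.0) and ended near (11.1, 6.3).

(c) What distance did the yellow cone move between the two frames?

0.9

From (4.4, 5.6) to (4.3, 6.5), the yellow cone covered √(0.1² + 0.9²) ≈ 0.9 units.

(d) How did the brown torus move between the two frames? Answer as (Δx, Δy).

(-1.4, -2.1)

The brown torus was at about (7.1, 5.0) and moved to about (5.7, 2.9).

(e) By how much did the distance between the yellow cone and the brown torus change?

+1.1

Before: roughly 2.8 units apart; after: 3.9. That's 1.1 units further apart.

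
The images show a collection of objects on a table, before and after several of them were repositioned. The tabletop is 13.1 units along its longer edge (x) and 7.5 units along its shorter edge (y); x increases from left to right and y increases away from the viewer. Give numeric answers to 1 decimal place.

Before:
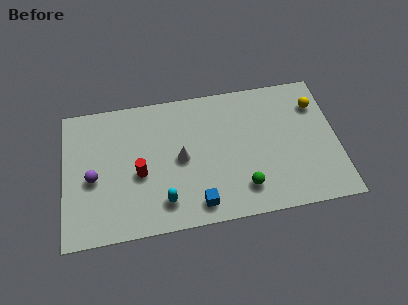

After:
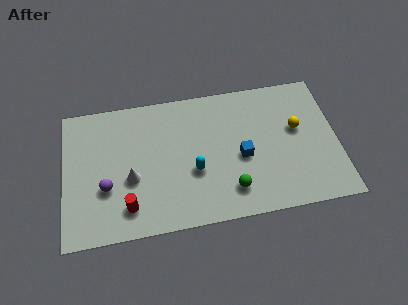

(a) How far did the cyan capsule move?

2.1

The cyan capsule was near (4.7, 1.5) before and (6.2, 2.9) after, so it travelled √(1.5² + 1.4²) ≈ 2.1 units.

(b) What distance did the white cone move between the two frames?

2.5

The white cone moved from about (5.6, 3.7) to (3.2, 3.0), a distance of √(2.4² + 0.7²) ≈ 2.5.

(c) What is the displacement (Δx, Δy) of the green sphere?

(-0.6, 0.0)

The green sphere was at about (8.5, 1.6) and moved to about (7.9, 1.6).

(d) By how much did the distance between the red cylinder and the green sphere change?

-0.3

They were about 5.2 units apart before and 4.9 after — 0.3 units closer together.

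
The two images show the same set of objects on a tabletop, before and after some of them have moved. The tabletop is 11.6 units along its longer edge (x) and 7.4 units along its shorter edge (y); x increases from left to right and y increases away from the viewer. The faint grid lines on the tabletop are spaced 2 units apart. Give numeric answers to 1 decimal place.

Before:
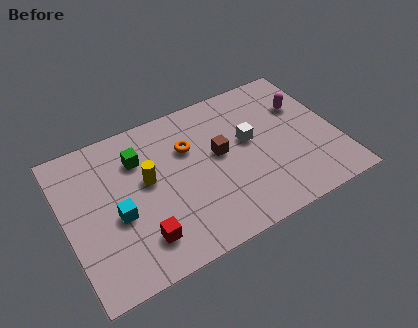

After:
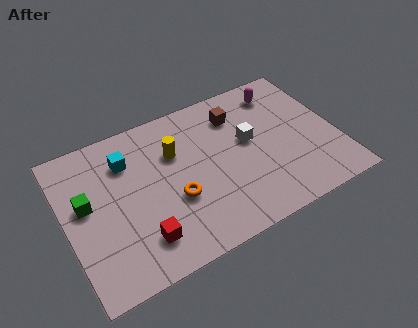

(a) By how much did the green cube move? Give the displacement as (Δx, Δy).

(-2.4, -1.2)

The green cube was at about (3.3, 5.4) and moved to about (0.9, 4.2).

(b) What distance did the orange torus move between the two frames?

2.4

From (5.4, 5.0) to (4.5, 2.8), the orange torus covered √(0.9² + 2.2²) ≈ 2.4 units.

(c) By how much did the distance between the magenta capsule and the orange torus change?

+1.1

They were about 5.0 units apart before and 6.1 after — 1.1 units further apart.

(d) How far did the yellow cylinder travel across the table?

1.5

From (3.5, 4.2) to (4.8, 5.0), the yellow cylinder covered √(1.3² + 0.8²) ≈ 1.5 units.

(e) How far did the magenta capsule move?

1.4

The magenta capsule moved from about (10.4, 5.0) to (9.6, 6.1), a distance of √(0.8² + 1.1²) ≈ 1.4.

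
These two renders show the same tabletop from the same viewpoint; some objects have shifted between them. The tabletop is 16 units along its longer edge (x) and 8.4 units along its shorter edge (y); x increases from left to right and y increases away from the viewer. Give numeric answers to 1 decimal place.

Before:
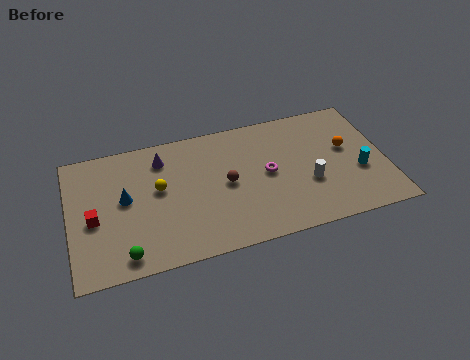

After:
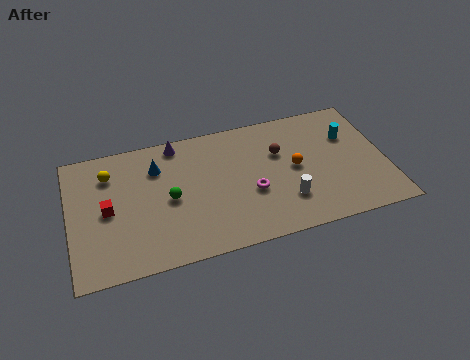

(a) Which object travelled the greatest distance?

the green sphere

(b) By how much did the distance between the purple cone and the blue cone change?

-1.2

The distance was about 2.9 in the first image and 1.7 in the second, so they moved 1.2 units closer together.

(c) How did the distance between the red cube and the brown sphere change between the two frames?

+2.2

Before: roughly 6.7 units apart; after: 8.9. That's 2.2 units further apart.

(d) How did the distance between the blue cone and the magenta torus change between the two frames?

-1.8

The distance was about 7.2 in the first image and 5.4 in the second, so they moved 1.8 units closer together.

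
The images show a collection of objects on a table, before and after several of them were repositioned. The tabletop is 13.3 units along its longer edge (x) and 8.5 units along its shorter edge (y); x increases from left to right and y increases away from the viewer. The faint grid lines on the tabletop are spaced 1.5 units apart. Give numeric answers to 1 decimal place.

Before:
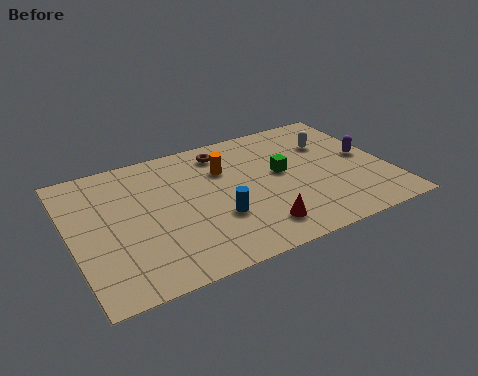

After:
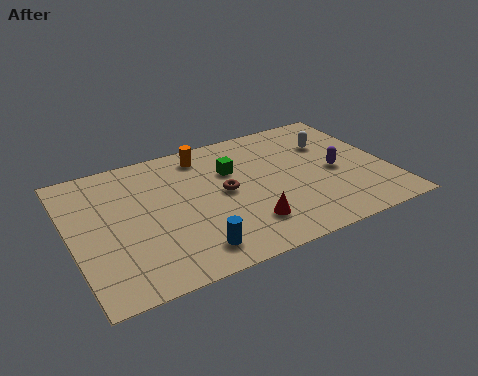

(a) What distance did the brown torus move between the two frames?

2.7

From (6.7, 7.1) to (6.4, 4.4), the brown torus covered √(0.3² + 2.7²) ≈ 2.7 units.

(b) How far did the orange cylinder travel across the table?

1.5

From (6.6, 5.9) to (5.9, 7.2), the orange cylinder covered √(0.7² + 1.3²) ≈ 1.5 units.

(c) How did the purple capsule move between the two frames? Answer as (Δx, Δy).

(-1.4, -0.5)

The purple capsule was at about (12.5, 4.4) and moved to about (11.1, 3.9).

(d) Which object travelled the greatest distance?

the brown torus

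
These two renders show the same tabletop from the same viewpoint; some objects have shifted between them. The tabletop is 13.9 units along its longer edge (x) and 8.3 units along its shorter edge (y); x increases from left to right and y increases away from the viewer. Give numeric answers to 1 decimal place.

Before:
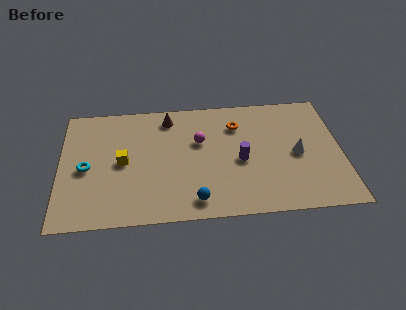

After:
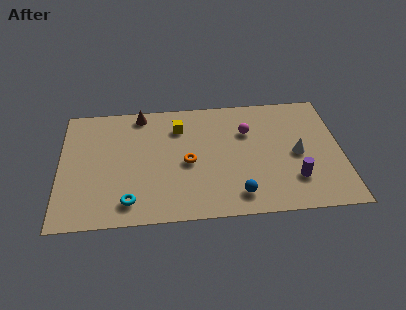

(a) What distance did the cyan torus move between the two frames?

3.2

The cyan torus was near (1.3, 3.8) before and (3.4, 1.4) after, so it travelled √(2.1² + 2.4²) ≈ 3.2 units.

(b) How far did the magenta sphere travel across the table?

2.5

The magenta sphere moved from about (6.9, 5.2) to (9.3, 5.7), a distance of √(2.4² + 0.5²) ≈ 2.5.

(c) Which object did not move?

the white cone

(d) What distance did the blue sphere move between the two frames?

2.1

The blue sphere moved from about (6.6, 1.2) to (8.7, 1.4), a distance of √(2.1² + 0.2²) ≈ 2.1.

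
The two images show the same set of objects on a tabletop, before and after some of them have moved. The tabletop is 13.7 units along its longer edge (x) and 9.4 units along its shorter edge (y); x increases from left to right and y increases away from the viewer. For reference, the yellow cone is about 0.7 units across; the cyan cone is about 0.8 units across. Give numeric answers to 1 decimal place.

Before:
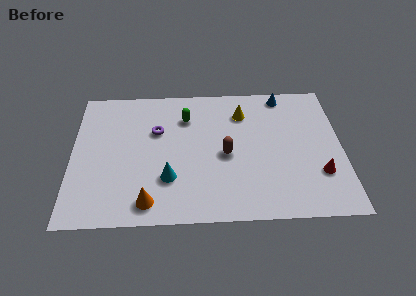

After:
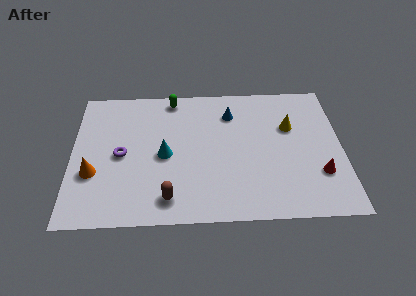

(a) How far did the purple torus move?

2.4

The purple torus was near (4.3, 6.1) before and (2.5, 4.5) after, so it travelled √(1.8² + 1.6²) ≈ 2.4 units.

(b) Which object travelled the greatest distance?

the brown capsule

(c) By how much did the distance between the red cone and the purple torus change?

+1.3

Before: roughly 8.8 units apart; after: 10.1. That's 1.3 units further apart.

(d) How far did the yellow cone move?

2.6

The yellow cone was near (8.7, 7.2) before and (11.1, 6.1) after, so it travelled √(2.4² + 1.1²) ≈ 2.6 units.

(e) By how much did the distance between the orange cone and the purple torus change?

-3.0

The distance was about 4.8 in the first image and 1.8 in the second, so they moved 3.0 units closer together.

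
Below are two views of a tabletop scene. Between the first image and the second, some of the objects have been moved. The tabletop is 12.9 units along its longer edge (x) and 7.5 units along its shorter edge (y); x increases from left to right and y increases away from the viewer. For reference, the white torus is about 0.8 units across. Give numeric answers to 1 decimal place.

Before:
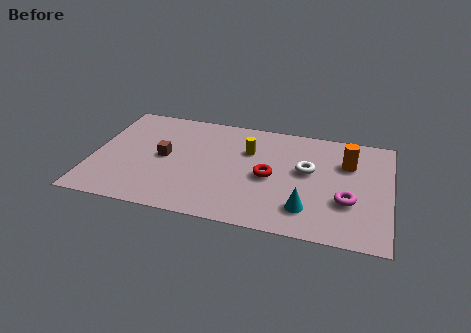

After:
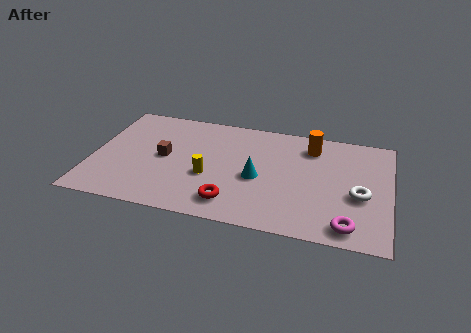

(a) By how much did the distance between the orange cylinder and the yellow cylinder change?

+1.0

The distance was about 4.3 in the first image and 5.3 in the second, so they moved 1.0 units further apart.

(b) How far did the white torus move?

2.6

From (9.3, 4.3) to (11.6, 3.1), the white torus covered √(2.3² + 1.2²) ≈ 2.6 units.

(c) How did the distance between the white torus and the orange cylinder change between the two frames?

+1.7

The distance was about 1.9 in the first image and 3.6 in the second, so they moved 1.7 units further apart.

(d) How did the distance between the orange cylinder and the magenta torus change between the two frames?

+2.7

The distance was about 2.6 in the first image and 5.3 in the second, so they moved 2.7 units further apart.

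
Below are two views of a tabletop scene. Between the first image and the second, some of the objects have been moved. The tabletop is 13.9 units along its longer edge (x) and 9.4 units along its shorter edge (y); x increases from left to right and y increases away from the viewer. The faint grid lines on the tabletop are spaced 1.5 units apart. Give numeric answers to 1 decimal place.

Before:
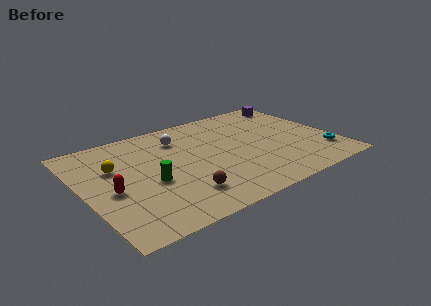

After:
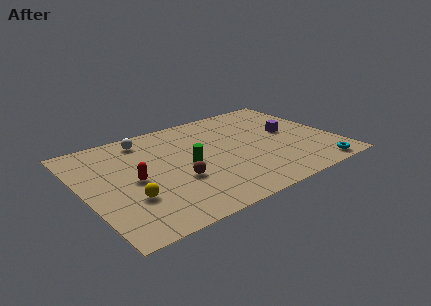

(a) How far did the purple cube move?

3.2

The purple cube moved from about (12.7, 8.1) to (11.6, 5.1), a distance of √(1.1² + 3.0²) ≈ 3.2.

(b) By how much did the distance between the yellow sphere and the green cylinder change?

+1.1

They were about 2.7 units apart before and 3.8 after — 1.1 units further apart.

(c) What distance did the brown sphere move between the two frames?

1.3

From (4.9, 2.1) to (4.9, 3.4), the brown sphere covered √(0.0² + 1.3²) ≈ 1.3 units.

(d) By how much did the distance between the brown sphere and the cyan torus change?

-0.3

Before: roughly 8.1 units apart; after: 7.8. That's 0.3 units closer together.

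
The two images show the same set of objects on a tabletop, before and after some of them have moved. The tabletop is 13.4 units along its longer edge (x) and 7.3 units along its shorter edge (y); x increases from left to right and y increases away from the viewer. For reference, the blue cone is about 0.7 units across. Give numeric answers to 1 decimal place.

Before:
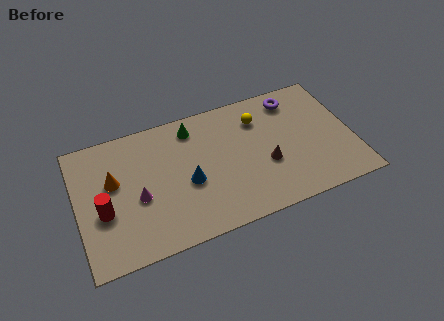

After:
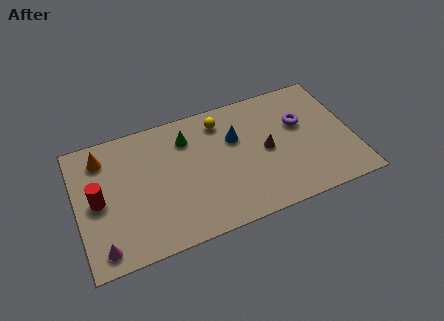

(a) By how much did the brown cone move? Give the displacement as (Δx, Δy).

(0.1, 0.8)

The brown cone was at about (9.1, 2.8) and moved to about (9.2, 3.6).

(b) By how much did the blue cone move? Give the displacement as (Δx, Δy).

(2.5, 1.7)

The blue cone started near (5.3, 3.1) and ended near (7.8, 4.8).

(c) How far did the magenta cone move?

2.8

The magenta cone moved from about (2.9, 3.1) to (1.0, 1.0), a distance of √(1.9² + 2.1²) ≈ 2.8.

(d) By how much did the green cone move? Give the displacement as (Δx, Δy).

(-0.3, -0.5)

The green cone was at about (5.8, 6.1) and moved to about (5.5, 5.6).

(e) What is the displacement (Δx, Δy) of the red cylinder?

(-0.2, 0.7)

The red cylinder was at about (1.2, 2.9) and moved to about (1.0, 3.6).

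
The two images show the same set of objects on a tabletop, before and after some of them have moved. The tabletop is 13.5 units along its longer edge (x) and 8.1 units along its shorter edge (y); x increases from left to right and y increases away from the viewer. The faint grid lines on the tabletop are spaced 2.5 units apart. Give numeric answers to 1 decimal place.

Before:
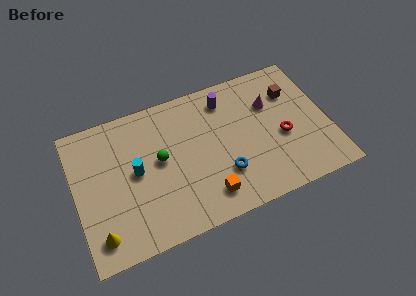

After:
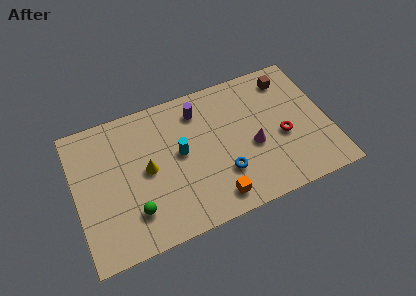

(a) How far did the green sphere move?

2.9

From (4.5, 4.4) to (2.9, 2.0), the green sphere covered √(1.6² + 2.4²) ≈ 2.9 units.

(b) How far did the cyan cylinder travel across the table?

2.4

The cyan cylinder was near (3.2, 4.2) before and (5.6, 4.4) after, so it travelled √(2.4² + 0.2²) ≈ 2.4 units.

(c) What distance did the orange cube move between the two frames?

0.5

From (6.7, 1.5) to (7.1, 1.2), the orange cube covered √(0.4² + 0.3²) ≈ 0.5 units.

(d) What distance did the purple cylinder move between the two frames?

1.5

The purple cylinder moved from about (8.3, 6.6) to (6.8, 6.5), a distance of √(1.5² + 0.1²) ≈ 1.5.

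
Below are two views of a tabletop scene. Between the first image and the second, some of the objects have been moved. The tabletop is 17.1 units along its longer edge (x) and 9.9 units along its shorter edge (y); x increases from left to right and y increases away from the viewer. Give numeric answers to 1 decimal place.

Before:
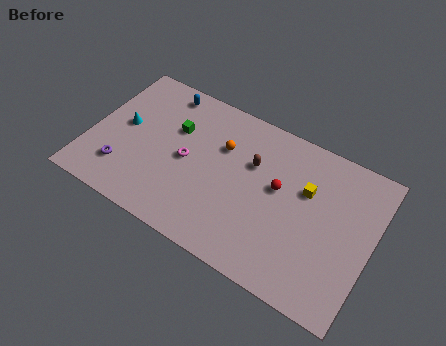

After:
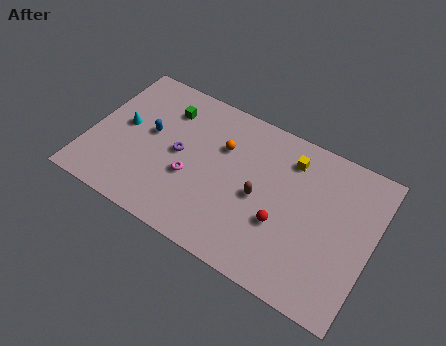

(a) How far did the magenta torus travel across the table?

1.1

The magenta torus was near (5.9, 4.8) before and (6.3, 3.8) after, so it travelled √(0.4² + 1.0²) ≈ 1.1 units.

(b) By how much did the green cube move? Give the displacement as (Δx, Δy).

(-0.7, 1.1)

The green cube was at about (4.9, 6.5) and moved to about (4.2, 7.6).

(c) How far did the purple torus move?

4.0

The purple torus moved from about (2.3, 2.4) to (5.4, 5.0), a distance of √(3.1² + 2.6²) ≈ 4.0.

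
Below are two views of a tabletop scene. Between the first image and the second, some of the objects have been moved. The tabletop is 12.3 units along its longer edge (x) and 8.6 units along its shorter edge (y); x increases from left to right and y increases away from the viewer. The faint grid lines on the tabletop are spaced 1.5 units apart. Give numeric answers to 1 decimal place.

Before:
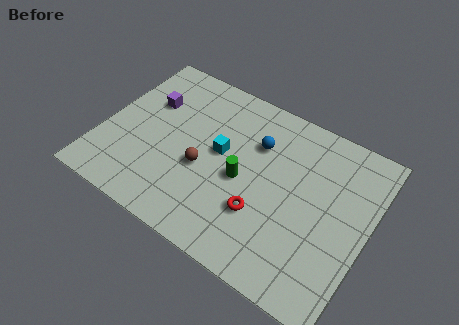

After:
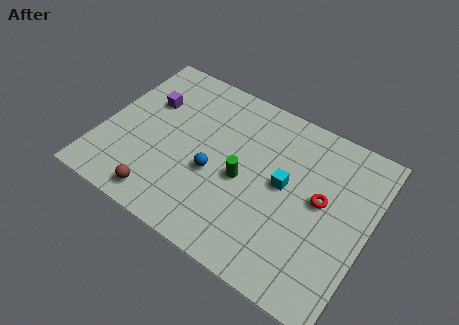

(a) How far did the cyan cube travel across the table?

3.0

The cyan cube moved from about (5.4, 4.7) to (8.4, 4.6), a distance of √(3.0² + 0.1²) ≈ 3.0.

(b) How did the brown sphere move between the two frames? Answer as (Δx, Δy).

(-1.5, -2.4)

From the two frames, the brown sphere sits at roughly (4.8, 3.5) before and (3.3, 1.1) after.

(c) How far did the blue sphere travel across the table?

3.0

The blue sphere was near (6.9, 6.0) before and (5.3, 3.5) after, so it travelled √(1.6² + 2.5²) ≈ 3.0 units.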